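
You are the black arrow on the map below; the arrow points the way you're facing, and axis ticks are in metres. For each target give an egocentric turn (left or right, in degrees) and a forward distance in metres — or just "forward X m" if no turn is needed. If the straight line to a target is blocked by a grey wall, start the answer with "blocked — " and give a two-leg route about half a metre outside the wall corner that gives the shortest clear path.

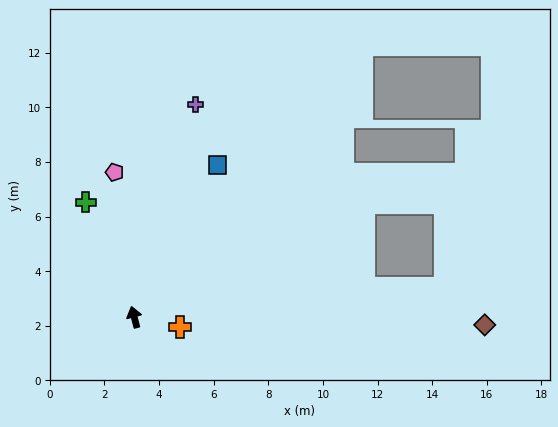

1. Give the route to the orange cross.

turn right 117°, forward 1.7 m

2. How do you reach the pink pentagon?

turn right 7°, forward 5.3 m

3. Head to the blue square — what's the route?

turn right 43°, forward 6.3 m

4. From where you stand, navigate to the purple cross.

turn right 31°, forward 8.1 m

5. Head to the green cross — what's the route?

turn left 8°, forward 4.6 m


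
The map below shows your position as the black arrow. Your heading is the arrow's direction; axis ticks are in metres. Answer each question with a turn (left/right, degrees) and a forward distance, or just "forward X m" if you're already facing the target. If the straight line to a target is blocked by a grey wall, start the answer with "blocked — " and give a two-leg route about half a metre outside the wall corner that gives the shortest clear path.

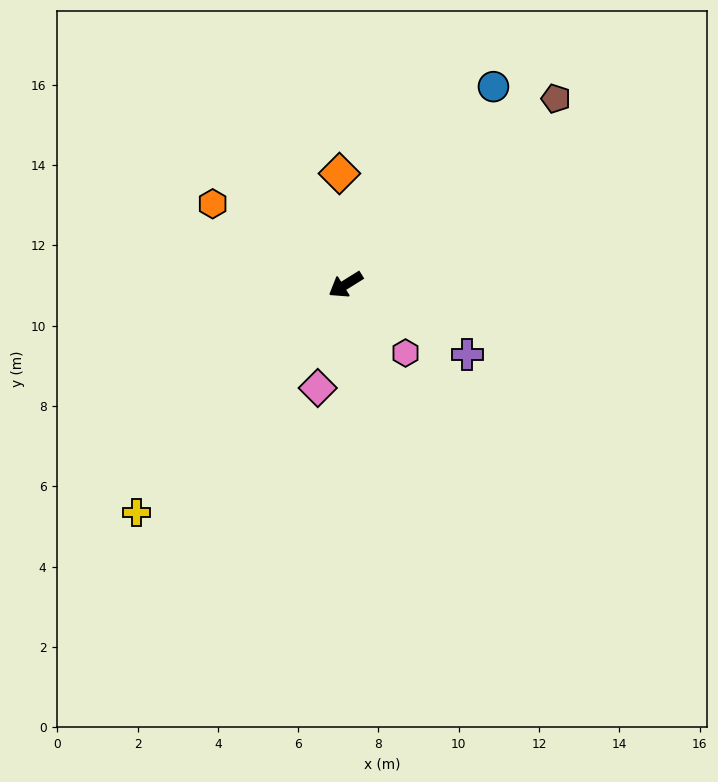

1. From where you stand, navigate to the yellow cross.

turn left 15°, forward 7.7 m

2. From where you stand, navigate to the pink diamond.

turn left 43°, forward 2.7 m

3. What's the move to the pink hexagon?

turn left 99°, forward 2.3 m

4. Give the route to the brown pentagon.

turn right 171°, forward 7.0 m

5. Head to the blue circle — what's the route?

turn right 159°, forward 6.2 m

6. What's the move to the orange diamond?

turn right 119°, forward 2.8 m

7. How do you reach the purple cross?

turn left 118°, forward 3.5 m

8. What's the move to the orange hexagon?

turn right 63°, forward 3.9 m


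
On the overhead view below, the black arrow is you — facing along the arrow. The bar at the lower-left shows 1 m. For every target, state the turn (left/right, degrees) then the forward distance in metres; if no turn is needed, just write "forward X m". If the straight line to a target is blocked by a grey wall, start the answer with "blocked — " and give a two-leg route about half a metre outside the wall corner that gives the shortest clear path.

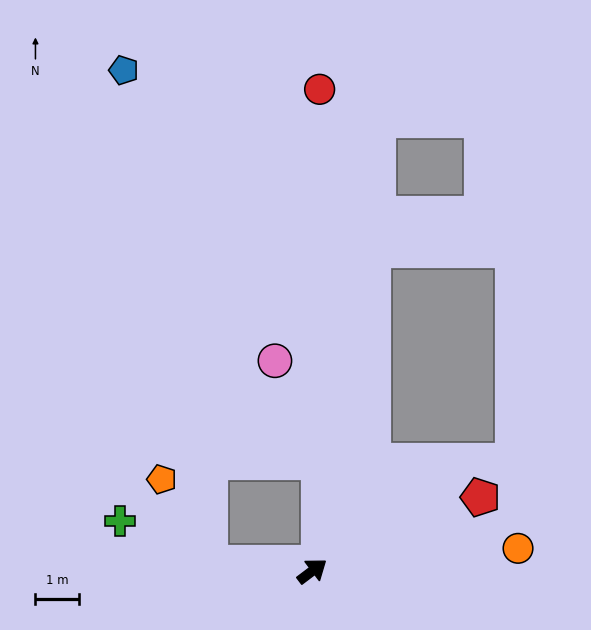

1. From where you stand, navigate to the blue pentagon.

blocked — turn left 139°, forward 2.4 m, then turn right 76°, forward 11.5 m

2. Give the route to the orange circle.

turn right 31°, forward 4.7 m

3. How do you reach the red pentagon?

turn right 13°, forward 4.2 m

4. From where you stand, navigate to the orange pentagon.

blocked — turn left 139°, forward 2.4 m, then turn right 57°, forward 2.2 m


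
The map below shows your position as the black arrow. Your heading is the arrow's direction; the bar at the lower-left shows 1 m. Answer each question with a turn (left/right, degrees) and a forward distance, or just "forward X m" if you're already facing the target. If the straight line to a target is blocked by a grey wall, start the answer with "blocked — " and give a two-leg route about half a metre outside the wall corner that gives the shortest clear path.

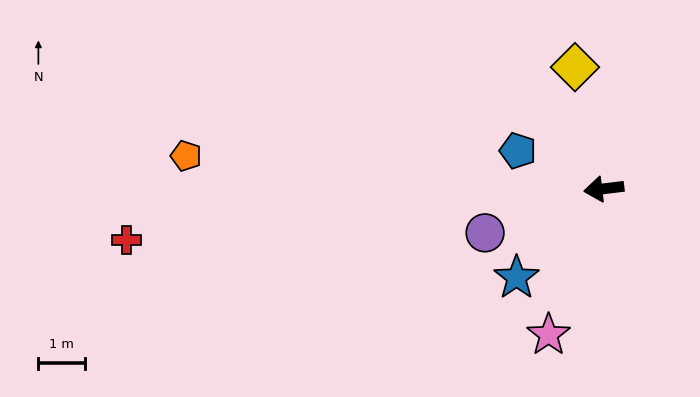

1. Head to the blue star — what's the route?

turn left 39°, forward 2.7 m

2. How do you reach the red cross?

forward 10.2 m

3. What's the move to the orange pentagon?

turn right 11°, forward 8.9 m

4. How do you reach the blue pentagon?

turn right 31°, forward 2.0 m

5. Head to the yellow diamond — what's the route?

turn right 84°, forward 2.7 m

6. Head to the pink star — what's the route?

turn left 62°, forward 3.3 m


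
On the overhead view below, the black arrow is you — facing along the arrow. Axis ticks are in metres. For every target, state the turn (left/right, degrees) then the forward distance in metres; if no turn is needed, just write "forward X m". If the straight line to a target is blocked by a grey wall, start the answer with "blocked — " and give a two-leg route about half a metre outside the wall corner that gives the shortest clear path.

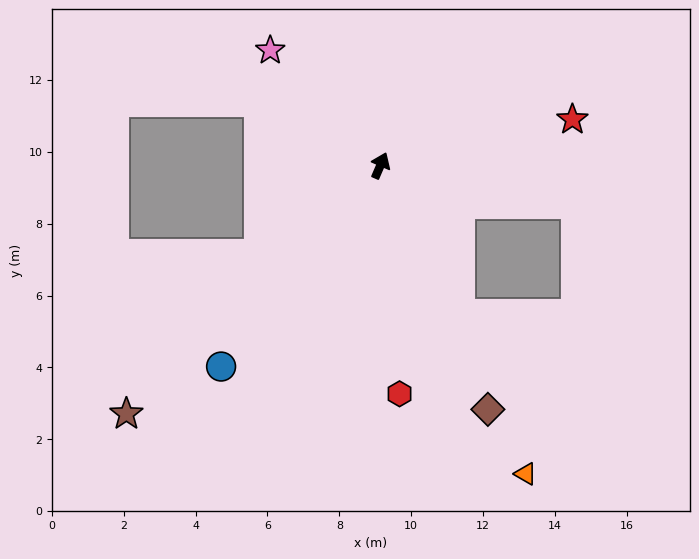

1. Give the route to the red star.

turn right 53°, forward 5.5 m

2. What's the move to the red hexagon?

turn right 152°, forward 6.4 m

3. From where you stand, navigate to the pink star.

turn left 67°, forward 4.4 m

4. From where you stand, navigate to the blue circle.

turn left 165°, forward 7.1 m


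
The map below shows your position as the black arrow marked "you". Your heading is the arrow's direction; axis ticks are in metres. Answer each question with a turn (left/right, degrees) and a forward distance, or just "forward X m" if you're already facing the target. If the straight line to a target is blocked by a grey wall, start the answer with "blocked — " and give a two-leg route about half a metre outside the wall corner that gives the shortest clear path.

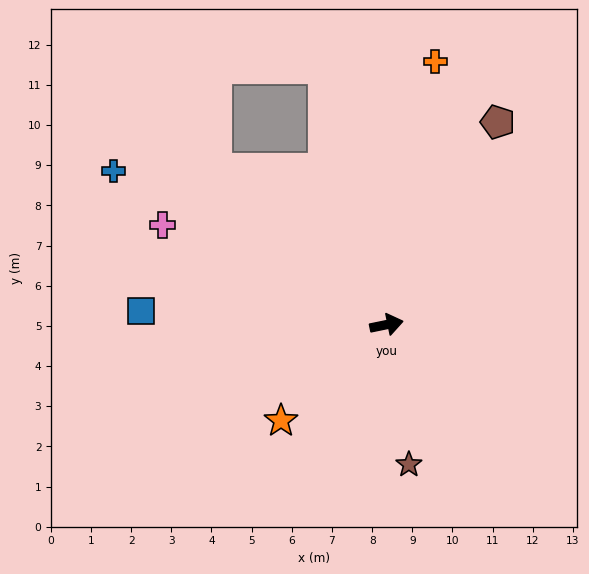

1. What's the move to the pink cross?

turn left 144°, forward 6.1 m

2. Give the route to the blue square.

turn left 165°, forward 6.1 m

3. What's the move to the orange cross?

turn left 68°, forward 6.7 m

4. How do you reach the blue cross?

turn left 139°, forward 7.8 m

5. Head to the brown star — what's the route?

turn right 93°, forward 3.5 m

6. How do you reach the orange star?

turn right 149°, forward 3.6 m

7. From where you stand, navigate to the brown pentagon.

turn left 50°, forward 5.8 m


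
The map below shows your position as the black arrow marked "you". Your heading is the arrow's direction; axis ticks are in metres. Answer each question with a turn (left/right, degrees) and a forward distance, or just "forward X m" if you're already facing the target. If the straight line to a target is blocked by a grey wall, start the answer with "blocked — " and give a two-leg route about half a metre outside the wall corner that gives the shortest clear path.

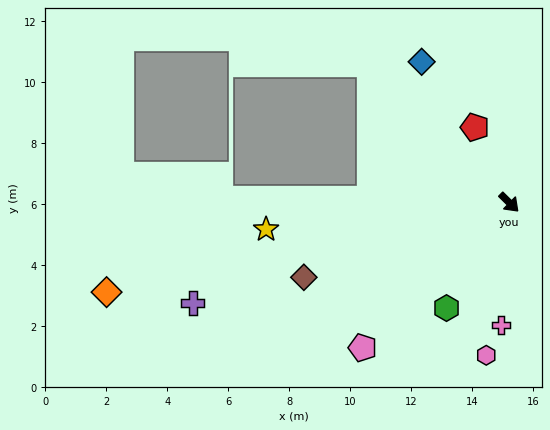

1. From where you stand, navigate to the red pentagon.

turn left 159°, forward 2.7 m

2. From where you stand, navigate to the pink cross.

turn right 49°, forward 4.0 m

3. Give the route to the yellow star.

turn right 129°, forward 8.0 m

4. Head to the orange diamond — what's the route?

turn right 123°, forward 13.5 m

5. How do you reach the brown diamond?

turn right 115°, forward 7.2 m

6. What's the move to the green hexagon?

turn right 76°, forward 4.0 m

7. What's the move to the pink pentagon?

turn right 91°, forward 6.8 m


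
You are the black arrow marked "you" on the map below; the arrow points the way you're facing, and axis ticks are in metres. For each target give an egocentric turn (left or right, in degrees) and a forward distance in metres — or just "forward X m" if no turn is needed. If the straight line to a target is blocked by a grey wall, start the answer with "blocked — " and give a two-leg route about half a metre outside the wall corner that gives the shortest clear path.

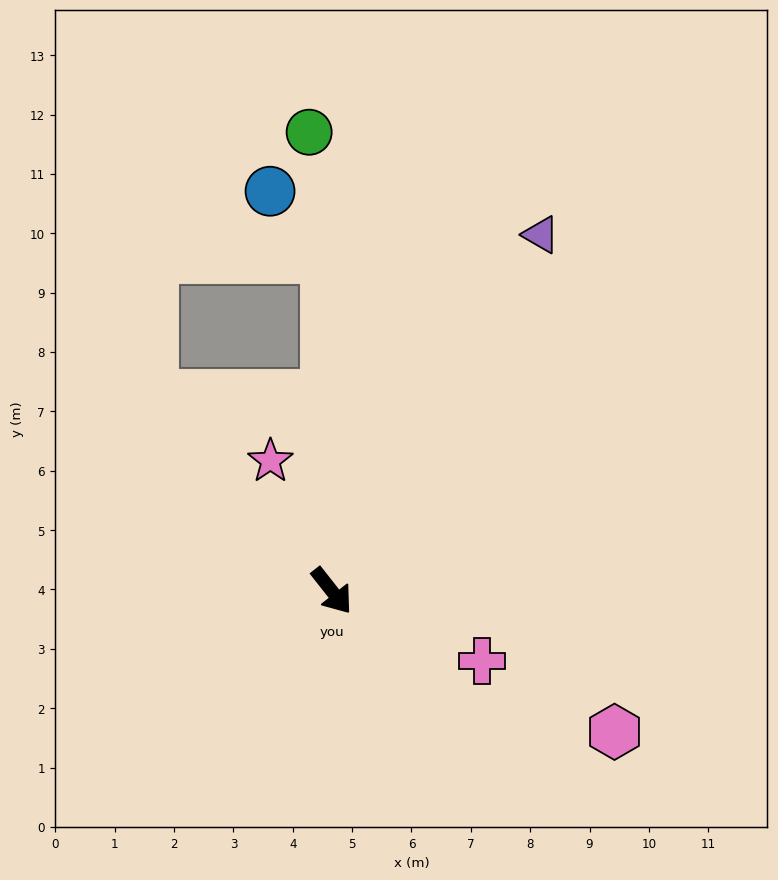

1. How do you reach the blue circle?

blocked — turn left 143°, forward 5.6 m, then turn left 38°, forward 1.5 m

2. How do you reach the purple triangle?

turn left 111°, forward 7.0 m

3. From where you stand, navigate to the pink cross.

turn left 27°, forward 2.8 m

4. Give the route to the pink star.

turn left 167°, forward 2.4 m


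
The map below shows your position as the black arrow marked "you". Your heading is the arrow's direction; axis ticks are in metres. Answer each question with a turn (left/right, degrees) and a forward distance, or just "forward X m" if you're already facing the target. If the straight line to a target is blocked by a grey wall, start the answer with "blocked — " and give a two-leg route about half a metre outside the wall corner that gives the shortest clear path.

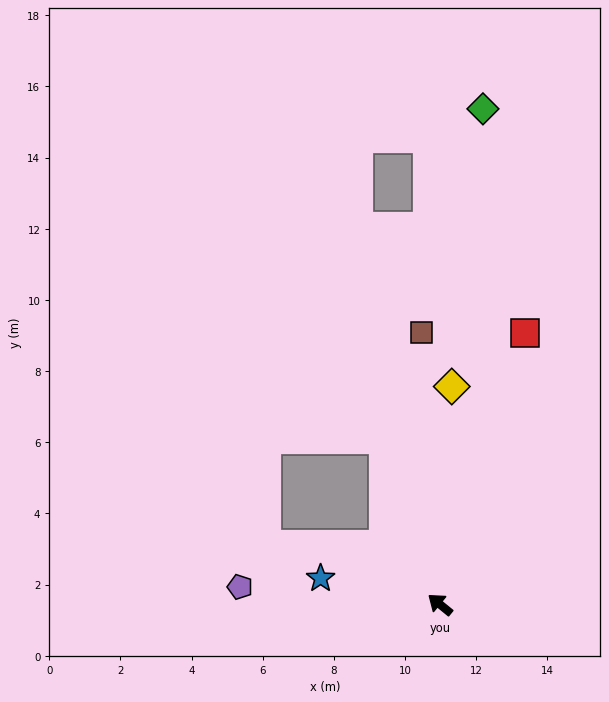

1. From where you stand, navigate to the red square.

turn right 68°, forward 8.0 m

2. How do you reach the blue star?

turn left 27°, forward 3.4 m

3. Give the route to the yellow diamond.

turn right 54°, forward 6.1 m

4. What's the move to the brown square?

turn right 47°, forward 7.6 m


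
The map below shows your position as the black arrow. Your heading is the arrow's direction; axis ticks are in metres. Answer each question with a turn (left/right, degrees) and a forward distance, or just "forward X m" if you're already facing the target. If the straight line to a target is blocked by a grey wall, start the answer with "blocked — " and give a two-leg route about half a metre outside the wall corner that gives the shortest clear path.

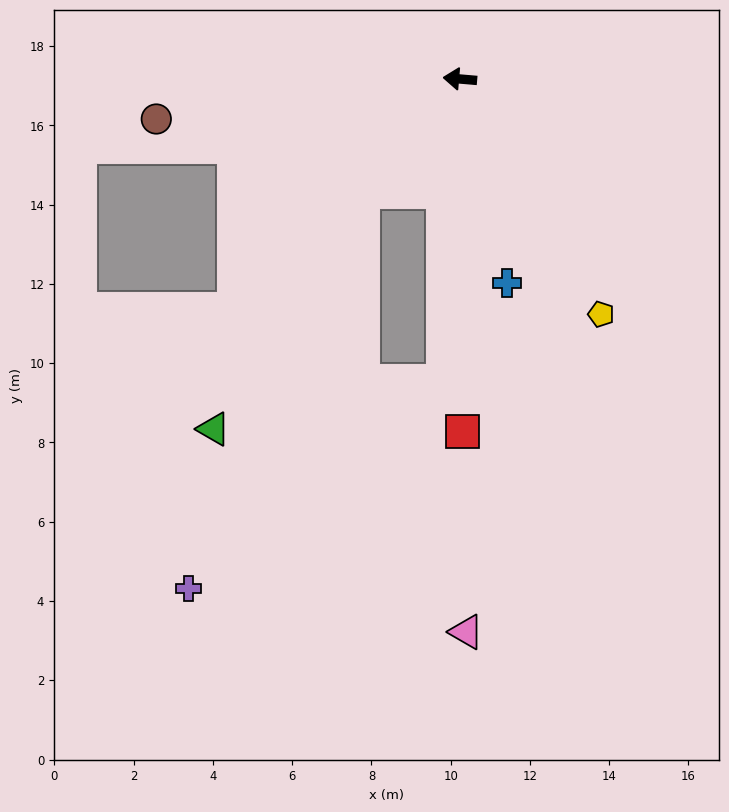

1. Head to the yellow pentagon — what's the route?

turn left 126°, forward 6.9 m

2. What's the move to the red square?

turn left 95°, forward 8.9 m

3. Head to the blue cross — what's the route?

turn left 108°, forward 5.3 m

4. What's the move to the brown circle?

turn left 12°, forward 7.7 m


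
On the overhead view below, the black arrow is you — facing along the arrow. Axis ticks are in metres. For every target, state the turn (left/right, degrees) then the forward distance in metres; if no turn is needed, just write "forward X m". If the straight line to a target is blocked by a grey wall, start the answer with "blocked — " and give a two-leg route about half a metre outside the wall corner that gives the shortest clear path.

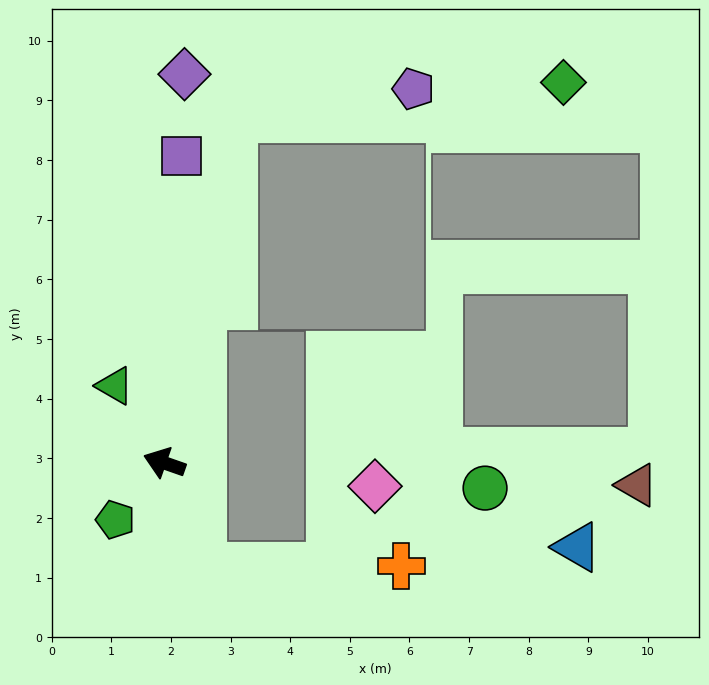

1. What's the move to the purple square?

turn right 74°, forward 5.2 m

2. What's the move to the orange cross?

blocked — turn left 129°, forward 1.9 m, then turn left 71°, forward 3.4 m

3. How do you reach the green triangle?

turn right 38°, forward 1.5 m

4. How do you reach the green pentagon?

turn left 69°, forward 1.3 m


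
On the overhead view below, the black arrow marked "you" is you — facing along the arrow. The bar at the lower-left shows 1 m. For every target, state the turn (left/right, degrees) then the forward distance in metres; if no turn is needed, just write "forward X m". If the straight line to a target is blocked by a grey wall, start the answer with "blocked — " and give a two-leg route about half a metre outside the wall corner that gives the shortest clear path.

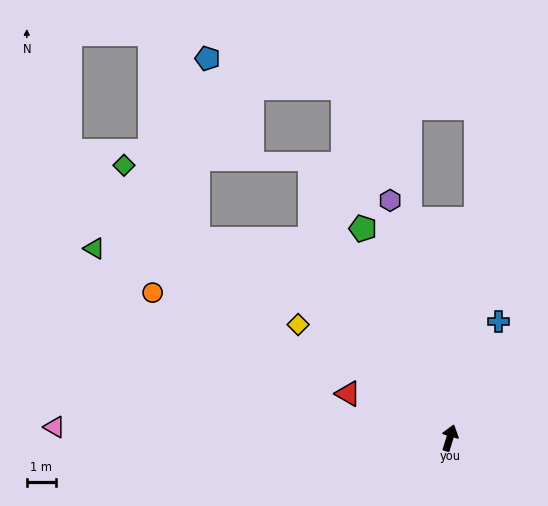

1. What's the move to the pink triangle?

turn left 105°, forward 13.5 m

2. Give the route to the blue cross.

turn right 6°, forward 4.3 m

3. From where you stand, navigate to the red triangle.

turn left 83°, forward 3.8 m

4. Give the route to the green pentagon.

turn left 39°, forward 7.8 m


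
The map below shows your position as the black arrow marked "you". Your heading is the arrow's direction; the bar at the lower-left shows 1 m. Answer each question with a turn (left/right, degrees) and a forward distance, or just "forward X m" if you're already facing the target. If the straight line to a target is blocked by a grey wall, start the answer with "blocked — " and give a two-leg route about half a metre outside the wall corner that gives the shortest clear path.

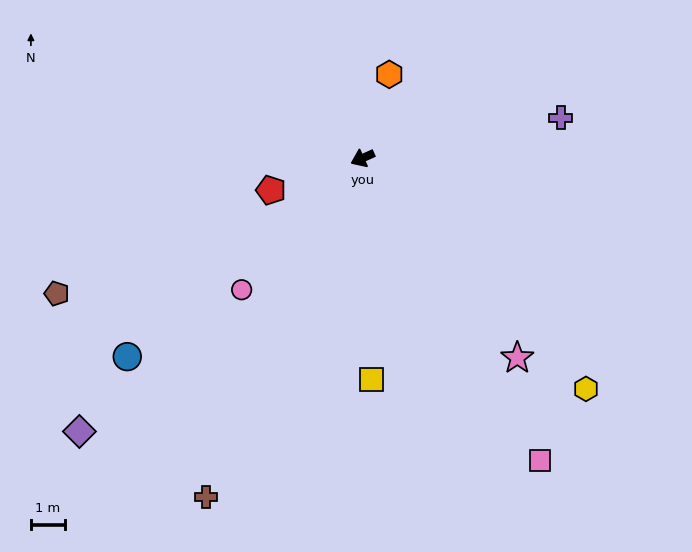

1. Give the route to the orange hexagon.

turn right 132°, forward 2.6 m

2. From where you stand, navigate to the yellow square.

turn left 68°, forward 6.5 m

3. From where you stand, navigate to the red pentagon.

turn right 5°, forward 2.8 m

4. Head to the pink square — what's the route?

turn left 96°, forward 10.3 m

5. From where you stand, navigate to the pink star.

turn left 104°, forward 7.4 m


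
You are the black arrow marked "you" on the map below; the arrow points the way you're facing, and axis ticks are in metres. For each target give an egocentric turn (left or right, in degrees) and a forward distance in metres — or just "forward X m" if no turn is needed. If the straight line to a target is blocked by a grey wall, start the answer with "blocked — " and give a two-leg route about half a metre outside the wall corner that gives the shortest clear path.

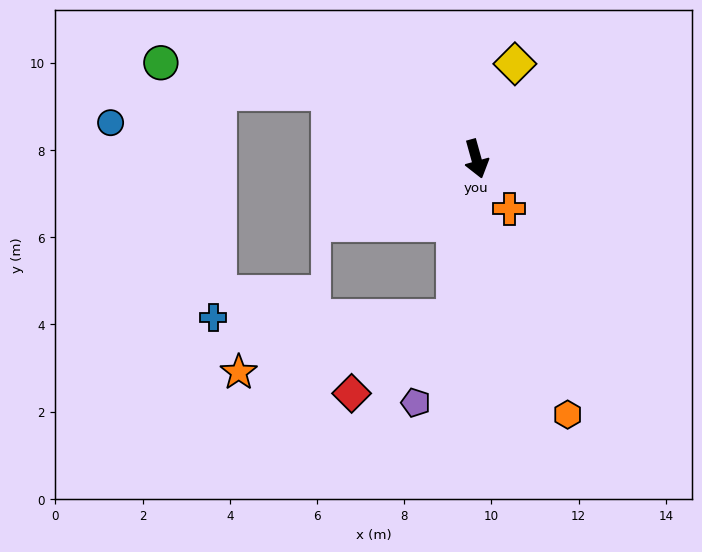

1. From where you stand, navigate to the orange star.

blocked — turn right 23°, forward 3.7 m, then turn right 68°, forward 5.1 m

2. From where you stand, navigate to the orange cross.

turn left 18°, forward 1.4 m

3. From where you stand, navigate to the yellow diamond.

turn left 142°, forward 2.4 m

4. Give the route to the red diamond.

blocked — turn right 23°, forward 3.7 m, then turn right 46°, forward 2.9 m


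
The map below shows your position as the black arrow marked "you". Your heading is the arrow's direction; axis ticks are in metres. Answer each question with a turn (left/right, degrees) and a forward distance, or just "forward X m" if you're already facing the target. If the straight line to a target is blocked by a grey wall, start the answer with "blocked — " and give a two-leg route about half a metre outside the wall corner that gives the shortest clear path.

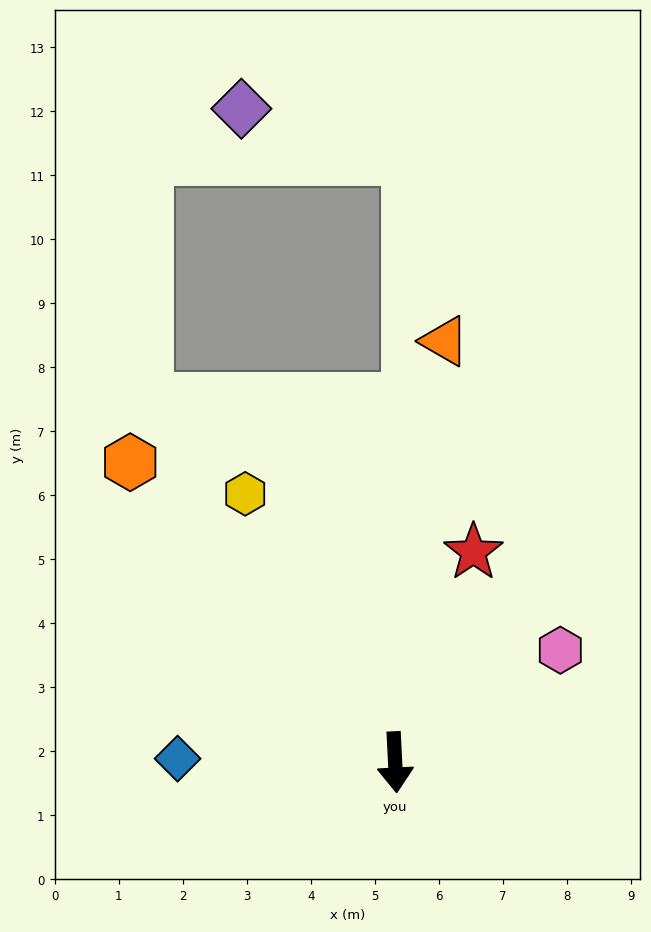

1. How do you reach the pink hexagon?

turn left 121°, forward 3.1 m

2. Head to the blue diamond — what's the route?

turn right 94°, forward 3.4 m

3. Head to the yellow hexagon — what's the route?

turn right 154°, forward 4.8 m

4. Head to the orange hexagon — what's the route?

turn right 141°, forward 6.3 m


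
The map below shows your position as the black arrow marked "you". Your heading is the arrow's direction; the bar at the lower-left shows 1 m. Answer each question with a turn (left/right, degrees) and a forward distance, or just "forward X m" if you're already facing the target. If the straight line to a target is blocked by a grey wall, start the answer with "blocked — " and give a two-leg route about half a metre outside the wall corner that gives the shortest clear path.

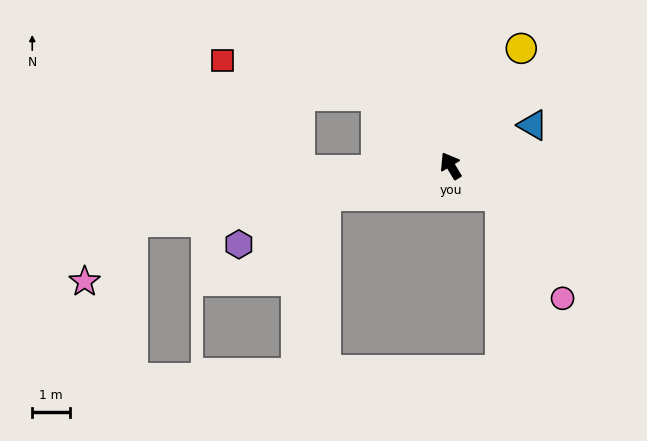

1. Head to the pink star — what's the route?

blocked — turn left 69°, forward 8.7 m, then turn left 42°, forward 2.1 m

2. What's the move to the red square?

blocked — turn left 15°, forward 2.7 m, then turn left 31°, forward 4.2 m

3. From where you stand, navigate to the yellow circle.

turn right 62°, forward 3.7 m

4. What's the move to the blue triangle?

turn right 95°, forward 2.5 m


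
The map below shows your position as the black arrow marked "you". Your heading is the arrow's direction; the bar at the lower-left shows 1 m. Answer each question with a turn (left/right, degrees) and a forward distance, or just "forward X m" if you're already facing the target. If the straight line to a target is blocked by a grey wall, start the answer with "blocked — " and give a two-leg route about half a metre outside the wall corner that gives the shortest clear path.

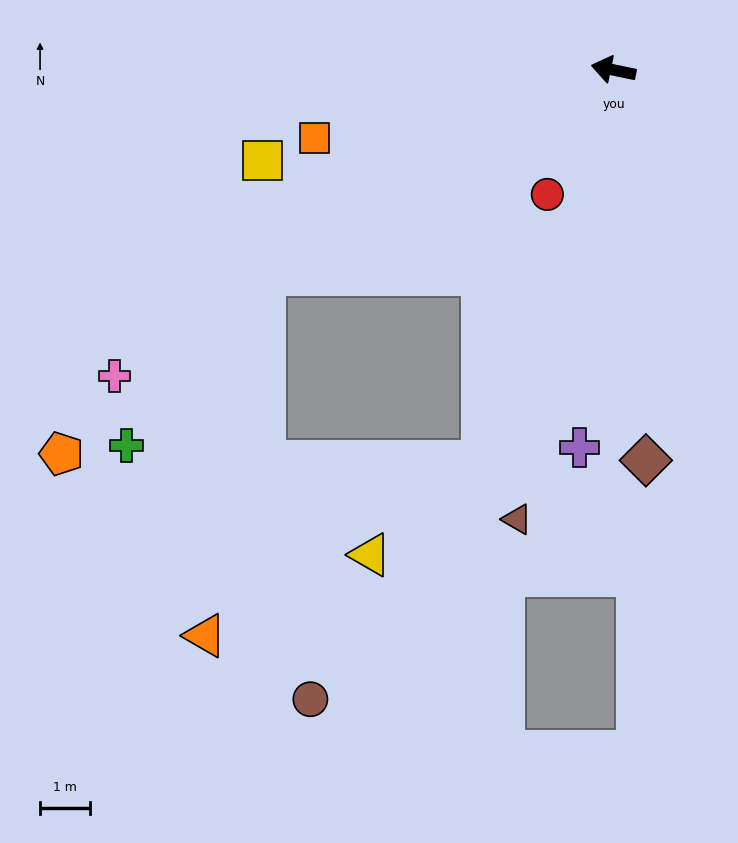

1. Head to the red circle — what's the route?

turn left 74°, forward 2.8 m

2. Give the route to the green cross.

blocked — turn left 42°, forward 8.0 m, then turn left 21°, forward 4.4 m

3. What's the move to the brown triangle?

turn left 90°, forward 9.1 m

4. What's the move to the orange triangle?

blocked — turn left 42°, forward 8.0 m, then turn left 50°, forward 7.3 m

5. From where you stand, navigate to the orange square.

turn left 25°, forward 6.1 m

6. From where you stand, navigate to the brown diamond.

turn left 106°, forward 7.8 m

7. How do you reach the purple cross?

turn left 97°, forward 7.5 m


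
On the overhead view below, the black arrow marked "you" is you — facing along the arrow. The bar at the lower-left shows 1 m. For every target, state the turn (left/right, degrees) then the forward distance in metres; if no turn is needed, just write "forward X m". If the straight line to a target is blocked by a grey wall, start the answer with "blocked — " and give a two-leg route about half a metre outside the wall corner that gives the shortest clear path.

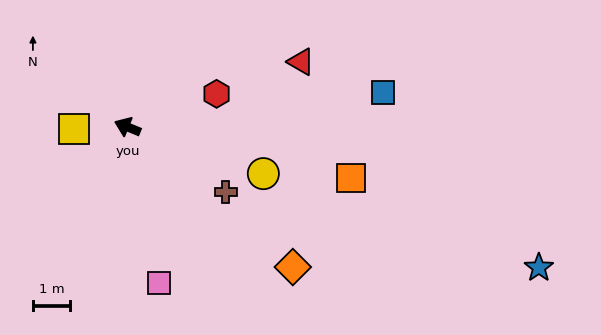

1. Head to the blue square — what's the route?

turn right 150°, forward 6.9 m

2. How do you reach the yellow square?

turn left 24°, forward 1.4 m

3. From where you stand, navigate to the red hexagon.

turn right 137°, forward 2.6 m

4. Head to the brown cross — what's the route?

turn left 169°, forward 3.2 m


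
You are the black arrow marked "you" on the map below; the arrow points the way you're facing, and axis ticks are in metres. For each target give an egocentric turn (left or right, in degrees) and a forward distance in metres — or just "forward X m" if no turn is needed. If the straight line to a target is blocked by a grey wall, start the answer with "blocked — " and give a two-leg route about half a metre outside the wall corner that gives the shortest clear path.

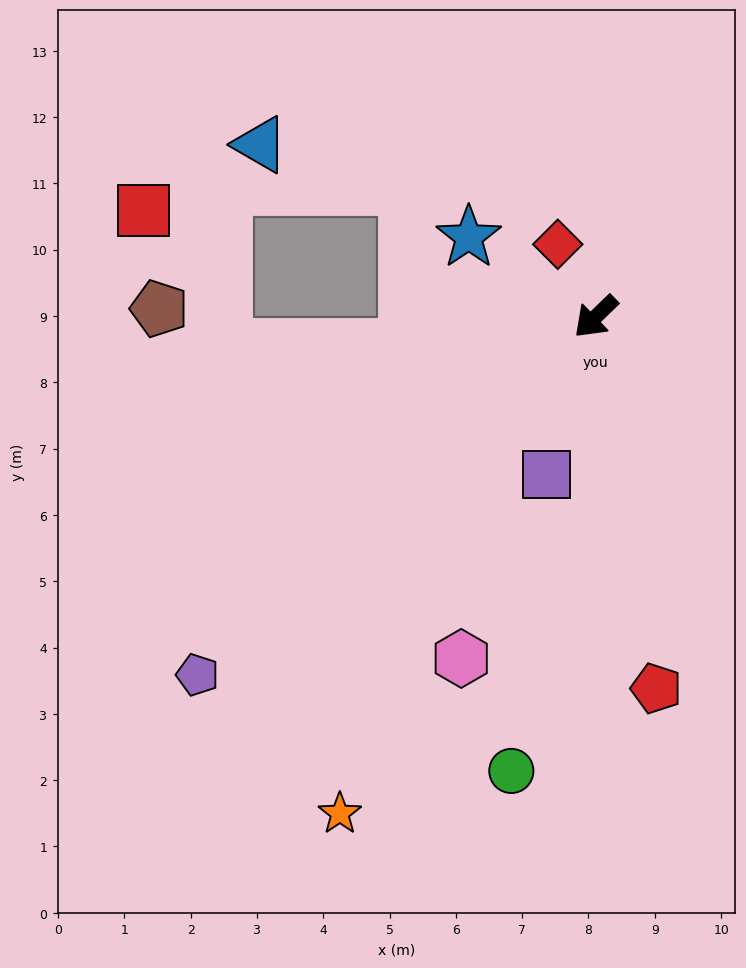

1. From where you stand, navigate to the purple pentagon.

turn right 2°, forward 8.1 m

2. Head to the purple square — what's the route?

turn left 29°, forward 2.5 m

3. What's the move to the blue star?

turn right 76°, forward 2.3 m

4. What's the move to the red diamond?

turn right 106°, forward 1.2 m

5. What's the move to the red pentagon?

turn left 55°, forward 5.7 m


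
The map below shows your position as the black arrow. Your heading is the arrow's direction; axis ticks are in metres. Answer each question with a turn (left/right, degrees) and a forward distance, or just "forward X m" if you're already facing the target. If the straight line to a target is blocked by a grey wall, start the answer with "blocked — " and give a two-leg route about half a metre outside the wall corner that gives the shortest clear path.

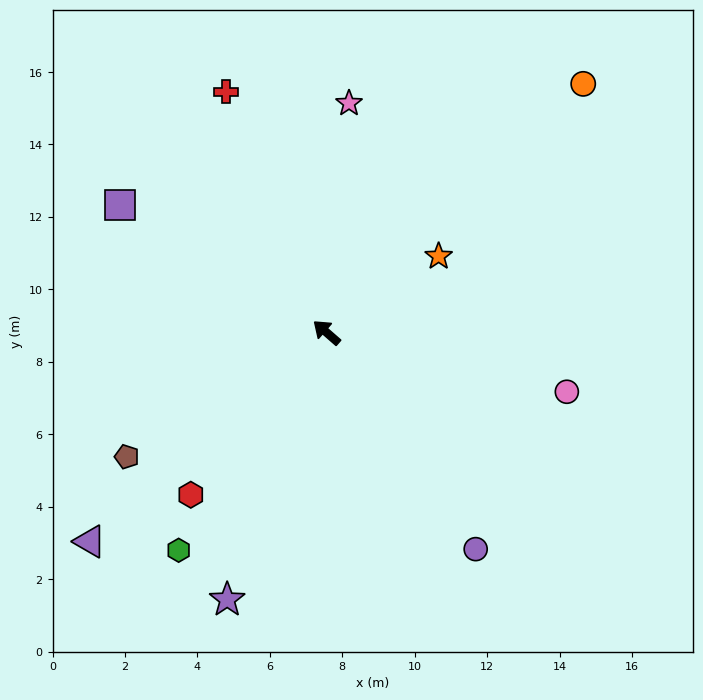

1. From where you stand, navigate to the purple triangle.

turn left 83°, forward 8.7 m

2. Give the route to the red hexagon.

turn left 91°, forward 5.8 m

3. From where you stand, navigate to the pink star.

turn right 55°, forward 6.4 m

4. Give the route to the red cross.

turn right 26°, forward 7.2 m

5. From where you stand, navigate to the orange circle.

turn right 95°, forward 9.9 m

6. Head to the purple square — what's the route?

turn left 9°, forward 6.7 m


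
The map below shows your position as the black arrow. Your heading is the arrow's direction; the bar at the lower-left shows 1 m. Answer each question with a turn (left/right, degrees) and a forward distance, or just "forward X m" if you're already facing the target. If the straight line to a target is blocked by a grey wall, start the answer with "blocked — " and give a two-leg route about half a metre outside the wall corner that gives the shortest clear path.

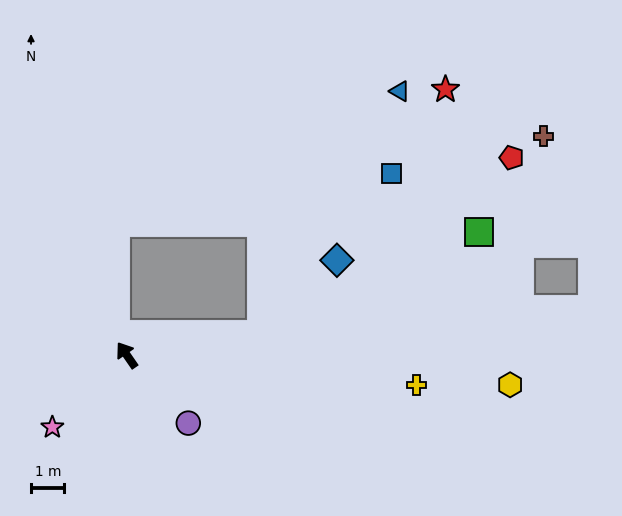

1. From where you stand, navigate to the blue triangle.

blocked — turn right 116°, forward 4.0 m, then turn left 52°, forward 8.4 m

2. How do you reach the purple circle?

turn right 173°, forward 2.7 m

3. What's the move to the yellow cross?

turn right 131°, forward 8.7 m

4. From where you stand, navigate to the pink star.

turn left 99°, forward 3.1 m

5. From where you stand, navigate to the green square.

blocked — turn right 116°, forward 4.0 m, then turn left 16°, forward 7.2 m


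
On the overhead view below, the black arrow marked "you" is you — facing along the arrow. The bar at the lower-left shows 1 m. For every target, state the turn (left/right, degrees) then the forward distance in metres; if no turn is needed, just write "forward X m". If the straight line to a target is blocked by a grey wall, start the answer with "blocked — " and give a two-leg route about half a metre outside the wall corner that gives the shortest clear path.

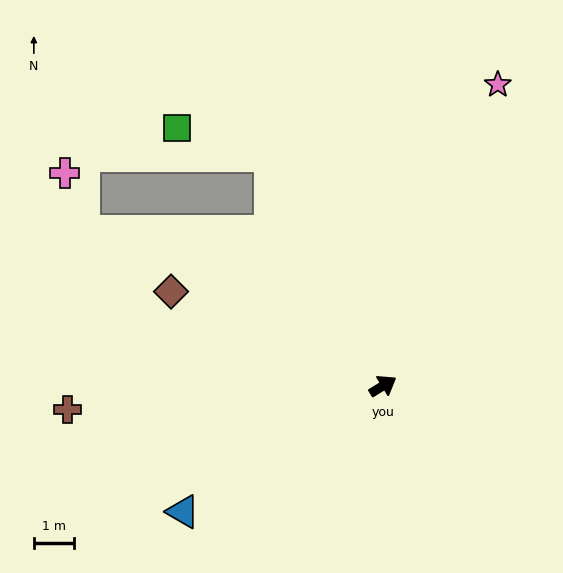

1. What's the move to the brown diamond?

turn left 124°, forward 5.8 m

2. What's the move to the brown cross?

turn left 153°, forward 8.0 m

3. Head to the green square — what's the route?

blocked — turn left 84°, forward 6.4 m, then turn left 48°, forward 2.4 m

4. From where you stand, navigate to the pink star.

turn left 37°, forward 8.1 m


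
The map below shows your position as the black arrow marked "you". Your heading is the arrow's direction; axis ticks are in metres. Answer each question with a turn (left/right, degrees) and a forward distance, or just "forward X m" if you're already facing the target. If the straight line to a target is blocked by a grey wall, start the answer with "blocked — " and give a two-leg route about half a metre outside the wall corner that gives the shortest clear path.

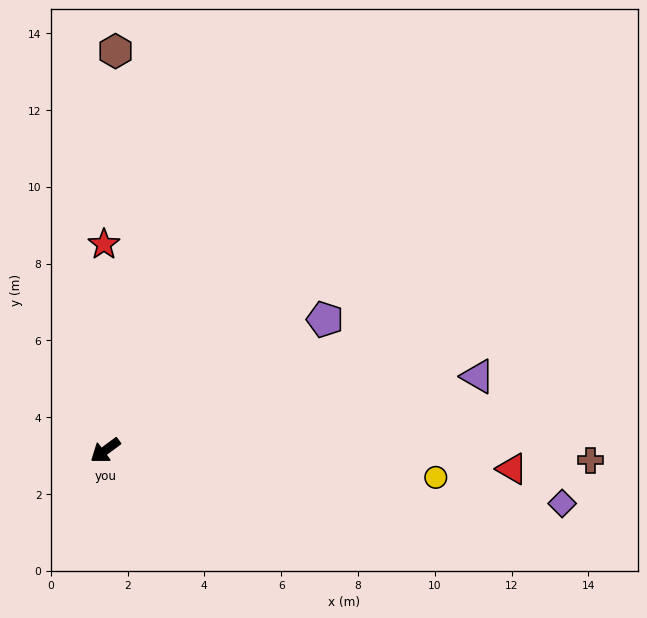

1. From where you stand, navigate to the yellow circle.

turn left 139°, forward 8.6 m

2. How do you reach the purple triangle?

turn left 155°, forward 9.9 m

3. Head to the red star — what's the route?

turn right 126°, forward 5.4 m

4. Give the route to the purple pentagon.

turn left 174°, forward 6.7 m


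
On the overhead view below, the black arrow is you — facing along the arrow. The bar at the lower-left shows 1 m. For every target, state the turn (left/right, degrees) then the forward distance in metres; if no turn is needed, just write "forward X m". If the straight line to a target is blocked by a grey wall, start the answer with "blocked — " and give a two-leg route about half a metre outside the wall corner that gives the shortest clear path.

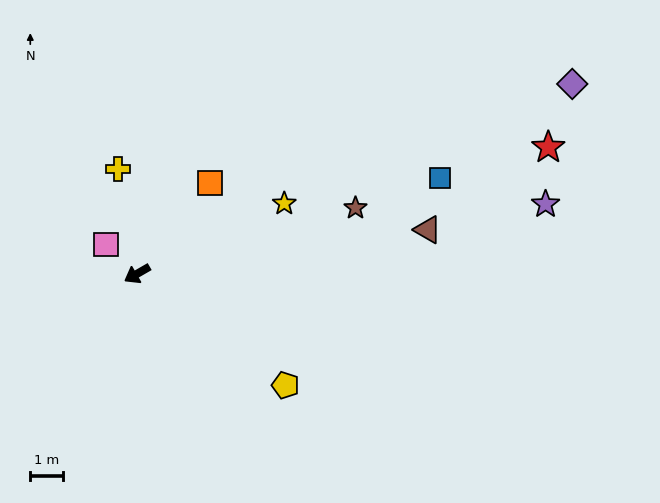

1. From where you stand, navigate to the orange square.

turn right 159°, forward 3.5 m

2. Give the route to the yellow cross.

turn right 110°, forward 3.2 m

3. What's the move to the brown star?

turn left 167°, forward 6.9 m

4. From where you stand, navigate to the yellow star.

turn left 176°, forward 4.9 m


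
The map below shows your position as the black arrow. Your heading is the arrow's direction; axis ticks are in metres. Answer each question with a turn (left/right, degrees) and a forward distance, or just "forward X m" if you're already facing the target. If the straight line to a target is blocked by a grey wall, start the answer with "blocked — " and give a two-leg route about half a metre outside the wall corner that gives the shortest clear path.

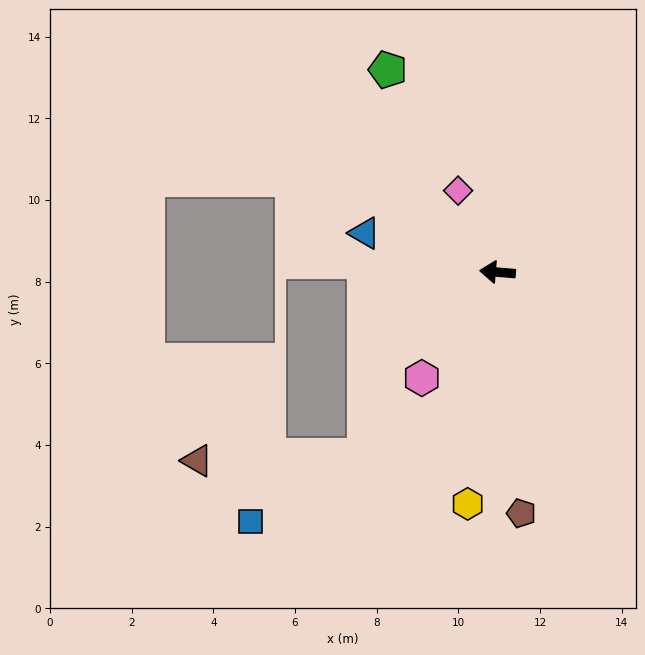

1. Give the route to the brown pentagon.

turn left 100°, forward 5.9 m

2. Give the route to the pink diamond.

turn right 59°, forward 2.2 m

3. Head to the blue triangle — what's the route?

turn right 12°, forward 3.4 m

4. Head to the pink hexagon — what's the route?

turn left 59°, forward 3.2 m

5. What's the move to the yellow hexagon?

turn left 87°, forward 5.7 m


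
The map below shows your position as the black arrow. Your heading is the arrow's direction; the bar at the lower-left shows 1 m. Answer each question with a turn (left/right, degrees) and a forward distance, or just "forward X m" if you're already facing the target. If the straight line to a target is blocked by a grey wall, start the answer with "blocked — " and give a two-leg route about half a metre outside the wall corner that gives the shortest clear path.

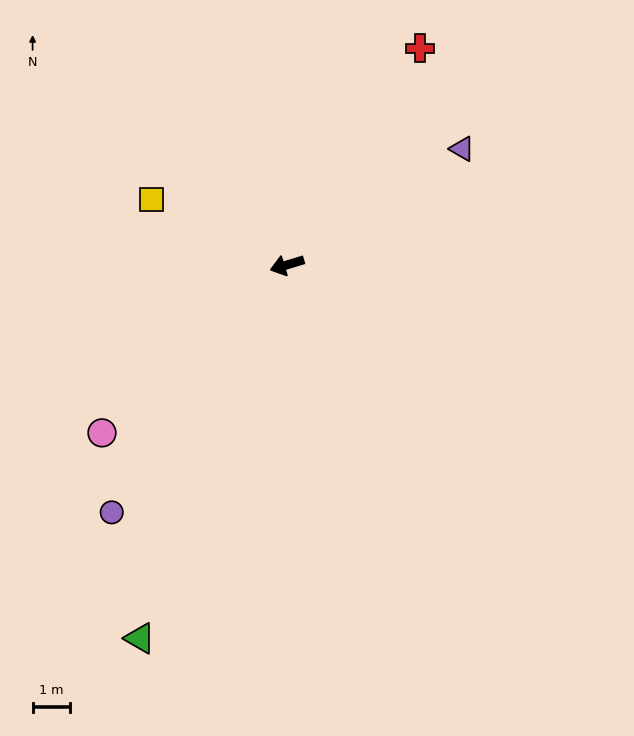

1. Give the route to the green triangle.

turn left 52°, forward 10.8 m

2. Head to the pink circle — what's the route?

turn left 25°, forward 6.7 m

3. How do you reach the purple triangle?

turn right 163°, forward 5.6 m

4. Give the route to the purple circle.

turn left 38°, forward 8.1 m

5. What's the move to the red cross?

turn right 138°, forward 6.8 m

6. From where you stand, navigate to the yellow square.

turn right 43°, forward 4.0 m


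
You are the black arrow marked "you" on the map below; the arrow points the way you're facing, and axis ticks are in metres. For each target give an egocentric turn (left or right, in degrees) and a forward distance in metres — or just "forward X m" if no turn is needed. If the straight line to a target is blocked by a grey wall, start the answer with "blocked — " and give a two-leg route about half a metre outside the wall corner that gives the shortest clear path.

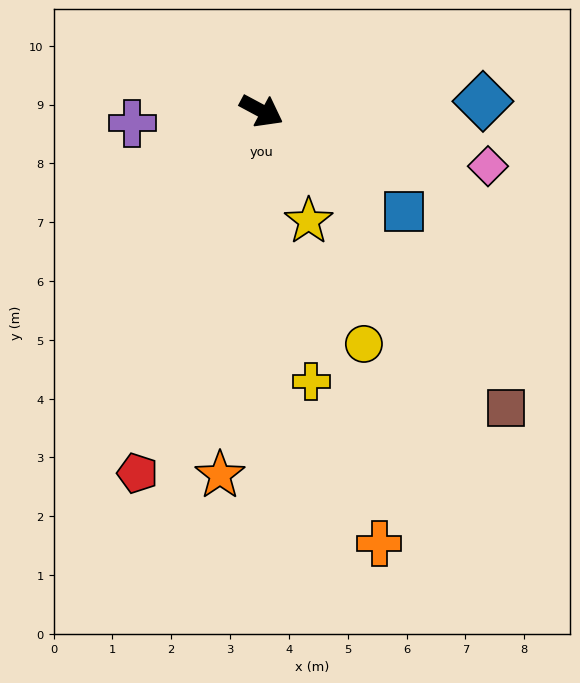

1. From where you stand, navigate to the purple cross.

turn right 146°, forward 2.2 m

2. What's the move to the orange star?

turn right 68°, forward 6.2 m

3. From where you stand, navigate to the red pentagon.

turn right 81°, forward 6.5 m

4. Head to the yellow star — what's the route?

turn right 39°, forward 2.0 m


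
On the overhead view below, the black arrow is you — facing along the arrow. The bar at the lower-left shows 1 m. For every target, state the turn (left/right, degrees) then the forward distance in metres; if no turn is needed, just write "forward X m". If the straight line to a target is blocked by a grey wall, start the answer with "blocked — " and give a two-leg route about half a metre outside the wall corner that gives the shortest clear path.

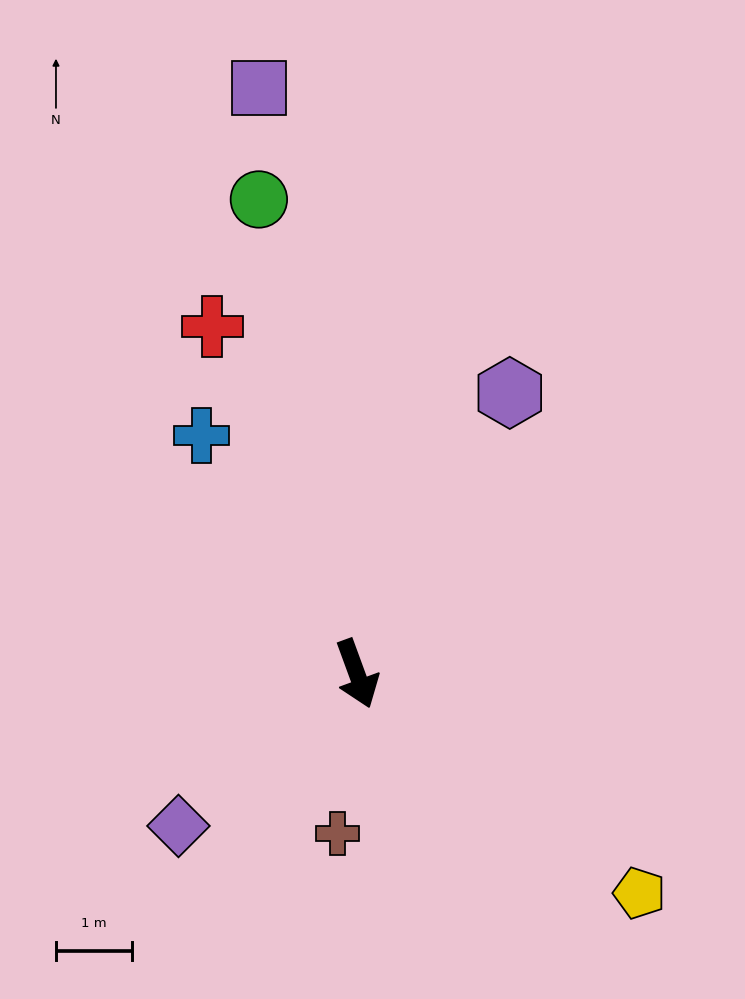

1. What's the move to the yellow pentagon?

turn left 32°, forward 4.7 m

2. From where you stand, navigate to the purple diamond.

turn right 70°, forward 3.1 m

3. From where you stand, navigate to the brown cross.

turn right 27°, forward 2.1 m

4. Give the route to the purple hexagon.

turn left 131°, forward 4.2 m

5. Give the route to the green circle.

turn left 172°, forward 6.4 m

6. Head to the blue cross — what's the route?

turn right 167°, forward 3.8 m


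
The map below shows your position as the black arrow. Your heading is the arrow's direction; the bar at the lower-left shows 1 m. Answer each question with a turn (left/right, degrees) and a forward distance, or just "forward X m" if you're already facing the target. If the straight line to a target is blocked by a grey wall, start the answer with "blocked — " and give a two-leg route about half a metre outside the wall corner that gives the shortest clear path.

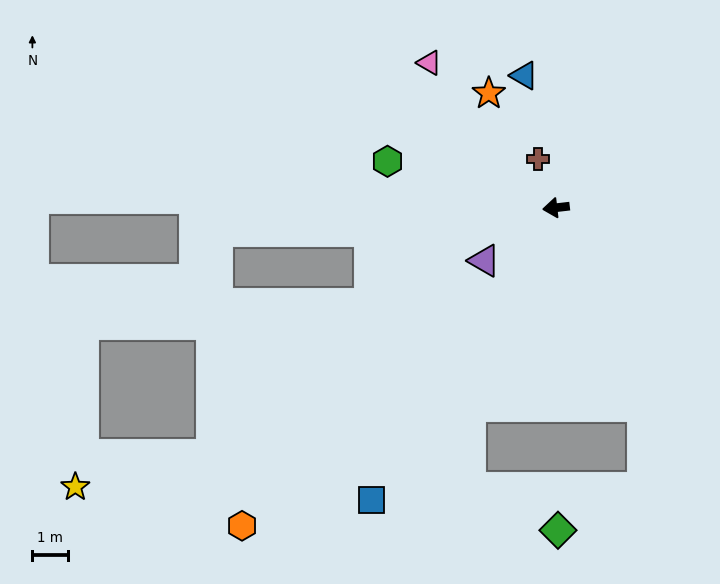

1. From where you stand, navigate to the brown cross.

turn right 77°, forward 1.4 m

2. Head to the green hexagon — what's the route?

turn right 22°, forward 4.9 m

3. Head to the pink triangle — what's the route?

turn right 55°, forward 5.4 m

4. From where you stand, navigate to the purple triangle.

turn left 30°, forward 2.5 m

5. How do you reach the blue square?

turn left 51°, forward 9.6 m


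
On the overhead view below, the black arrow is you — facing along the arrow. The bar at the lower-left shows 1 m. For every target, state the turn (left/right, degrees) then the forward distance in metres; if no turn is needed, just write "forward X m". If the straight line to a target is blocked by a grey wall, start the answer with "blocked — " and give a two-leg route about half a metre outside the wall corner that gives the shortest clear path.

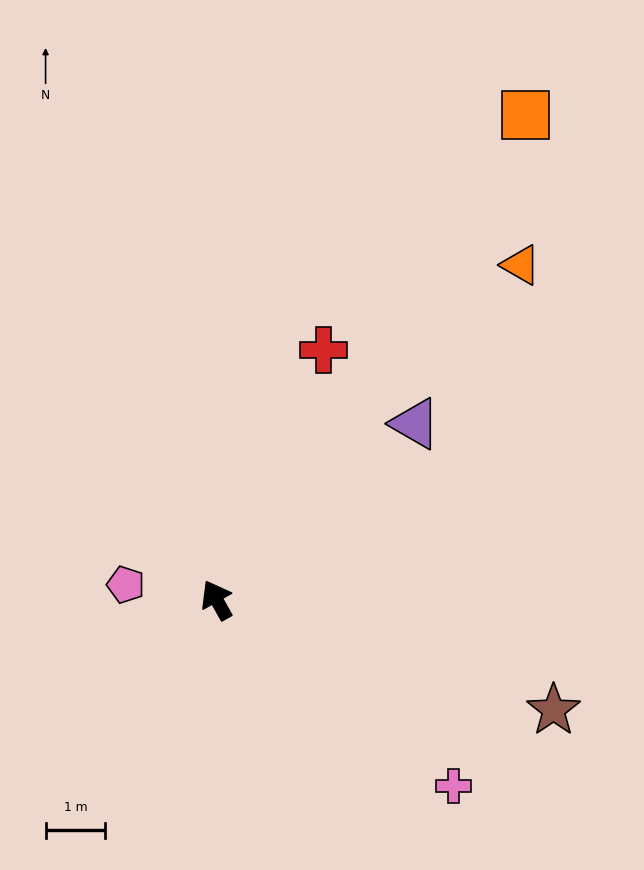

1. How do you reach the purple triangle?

turn right 78°, forward 4.4 m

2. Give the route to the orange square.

turn right 62°, forward 9.6 m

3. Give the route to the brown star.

turn right 137°, forward 5.9 m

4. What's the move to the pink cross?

turn right 157°, forward 5.0 m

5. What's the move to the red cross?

turn right 52°, forward 4.6 m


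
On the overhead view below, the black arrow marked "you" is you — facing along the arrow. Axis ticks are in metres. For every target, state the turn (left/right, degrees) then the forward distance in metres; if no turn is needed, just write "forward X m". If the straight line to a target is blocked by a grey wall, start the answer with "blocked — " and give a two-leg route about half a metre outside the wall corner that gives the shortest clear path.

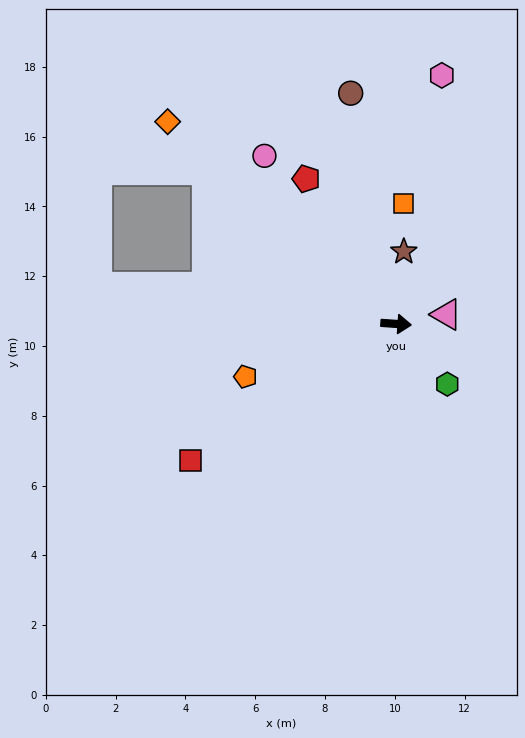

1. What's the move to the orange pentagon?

turn right 157°, forward 4.6 m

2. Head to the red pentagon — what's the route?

turn left 126°, forward 4.9 m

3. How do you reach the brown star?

turn left 88°, forward 2.1 m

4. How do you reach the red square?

turn right 142°, forward 7.1 m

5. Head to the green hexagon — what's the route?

turn right 46°, forward 2.3 m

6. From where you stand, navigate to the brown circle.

turn left 105°, forward 6.7 m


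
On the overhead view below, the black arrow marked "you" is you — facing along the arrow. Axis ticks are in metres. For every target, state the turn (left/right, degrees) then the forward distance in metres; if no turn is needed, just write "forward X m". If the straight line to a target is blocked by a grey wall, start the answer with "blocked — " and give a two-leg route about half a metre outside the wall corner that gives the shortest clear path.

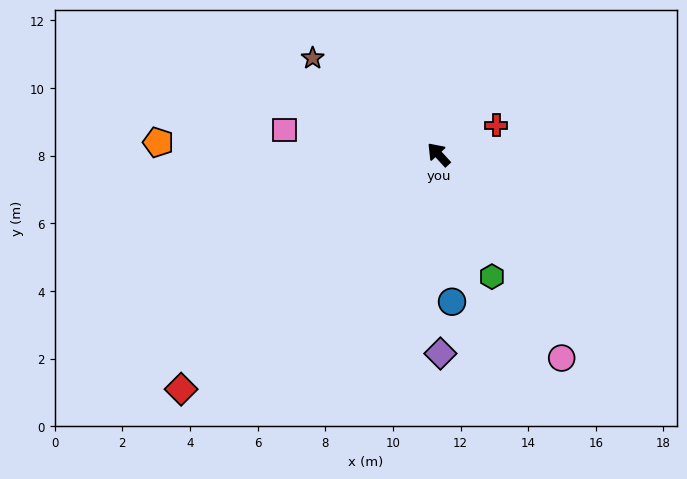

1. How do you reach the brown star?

turn left 10°, forward 4.7 m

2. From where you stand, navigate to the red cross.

turn right 106°, forward 1.9 m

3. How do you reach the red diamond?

turn left 90°, forward 10.3 m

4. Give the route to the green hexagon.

turn left 161°, forward 3.9 m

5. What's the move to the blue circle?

turn left 143°, forward 4.4 m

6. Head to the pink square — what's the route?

turn left 38°, forward 4.6 m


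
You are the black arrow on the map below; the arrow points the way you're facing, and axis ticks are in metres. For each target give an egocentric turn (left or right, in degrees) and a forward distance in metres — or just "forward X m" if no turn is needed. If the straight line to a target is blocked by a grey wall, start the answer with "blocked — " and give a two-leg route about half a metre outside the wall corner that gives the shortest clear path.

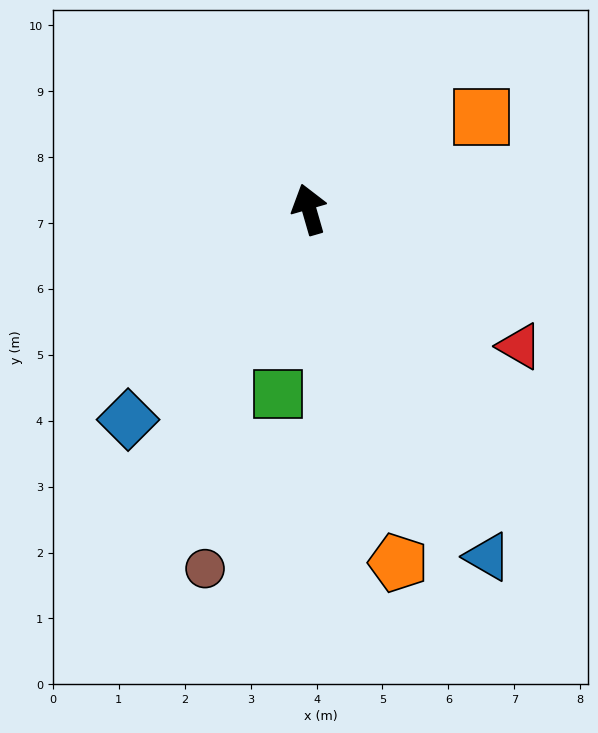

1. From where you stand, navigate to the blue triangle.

turn right 169°, forward 5.9 m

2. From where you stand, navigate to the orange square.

turn right 78°, forward 3.0 m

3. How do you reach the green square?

turn left 154°, forward 2.8 m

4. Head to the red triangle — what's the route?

turn right 139°, forward 3.8 m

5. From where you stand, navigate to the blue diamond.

turn left 123°, forward 4.2 m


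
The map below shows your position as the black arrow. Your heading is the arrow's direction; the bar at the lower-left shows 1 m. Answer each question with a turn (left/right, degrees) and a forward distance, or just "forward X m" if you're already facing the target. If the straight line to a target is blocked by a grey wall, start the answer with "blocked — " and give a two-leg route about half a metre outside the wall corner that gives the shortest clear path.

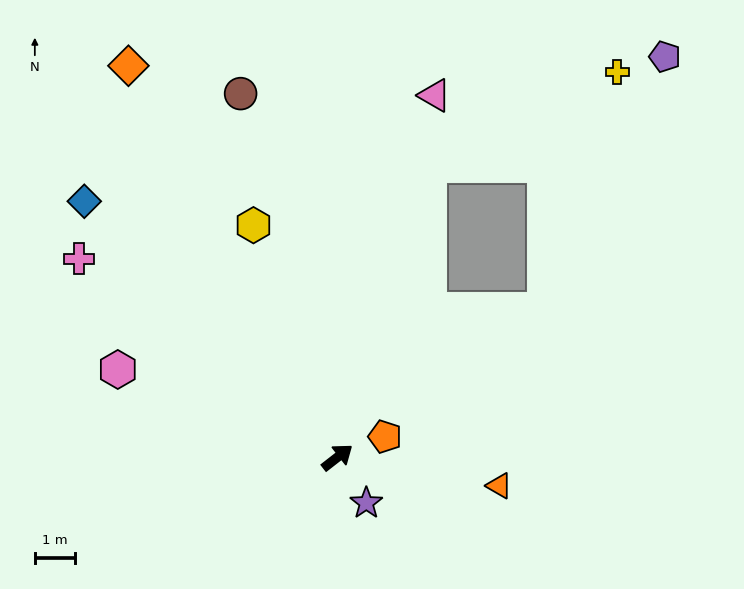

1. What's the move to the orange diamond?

turn left 80°, forward 11.0 m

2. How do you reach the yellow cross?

blocked — turn left 35°, forward 7.6 m, then turn right 46°, forward 5.2 m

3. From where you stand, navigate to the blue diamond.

turn left 97°, forward 8.9 m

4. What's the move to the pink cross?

turn left 105°, forward 8.1 m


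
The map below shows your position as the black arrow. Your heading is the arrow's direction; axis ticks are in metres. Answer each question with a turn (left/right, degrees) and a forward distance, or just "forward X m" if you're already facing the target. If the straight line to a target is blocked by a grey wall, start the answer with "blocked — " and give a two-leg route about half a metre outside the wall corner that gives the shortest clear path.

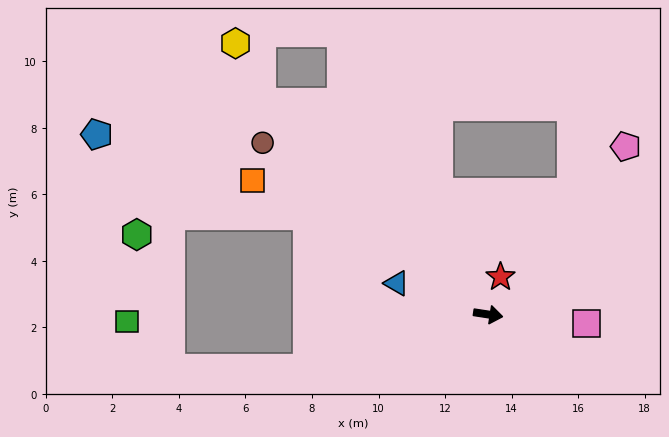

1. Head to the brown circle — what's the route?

turn left 151°, forward 8.5 m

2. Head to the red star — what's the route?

turn left 81°, forward 1.2 m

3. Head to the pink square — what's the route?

turn left 3°, forward 3.0 m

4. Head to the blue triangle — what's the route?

turn left 170°, forward 2.9 m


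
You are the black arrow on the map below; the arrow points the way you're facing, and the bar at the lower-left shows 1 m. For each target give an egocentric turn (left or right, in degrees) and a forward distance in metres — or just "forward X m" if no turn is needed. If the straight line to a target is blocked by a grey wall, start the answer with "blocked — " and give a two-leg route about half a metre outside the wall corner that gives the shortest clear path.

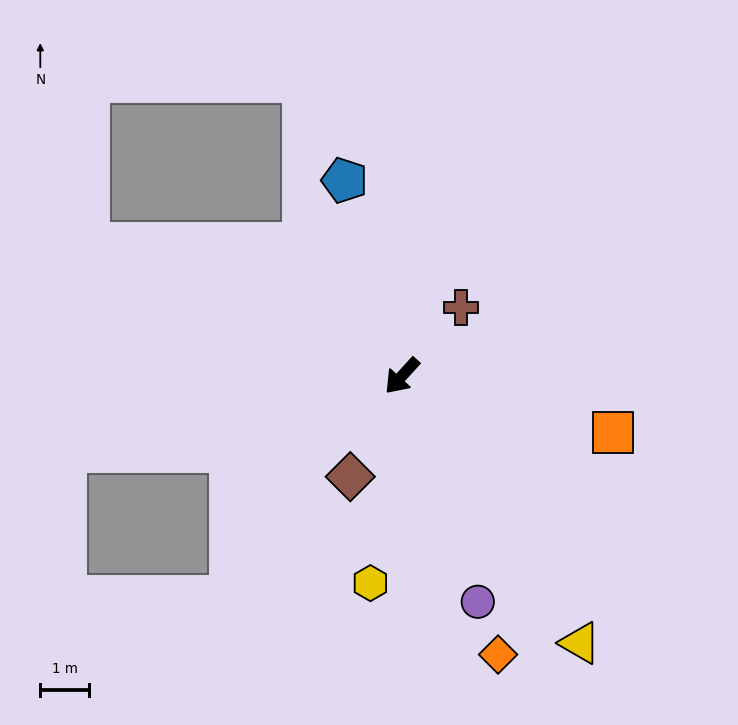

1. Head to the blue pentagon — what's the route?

turn right 121°, forward 4.2 m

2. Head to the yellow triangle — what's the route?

turn left 76°, forward 6.5 m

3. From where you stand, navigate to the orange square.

turn left 117°, forward 4.4 m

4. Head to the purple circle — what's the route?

turn left 61°, forward 4.9 m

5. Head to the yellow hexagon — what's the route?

turn left 34°, forward 4.3 m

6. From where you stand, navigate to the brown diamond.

turn left 15°, forward 2.3 m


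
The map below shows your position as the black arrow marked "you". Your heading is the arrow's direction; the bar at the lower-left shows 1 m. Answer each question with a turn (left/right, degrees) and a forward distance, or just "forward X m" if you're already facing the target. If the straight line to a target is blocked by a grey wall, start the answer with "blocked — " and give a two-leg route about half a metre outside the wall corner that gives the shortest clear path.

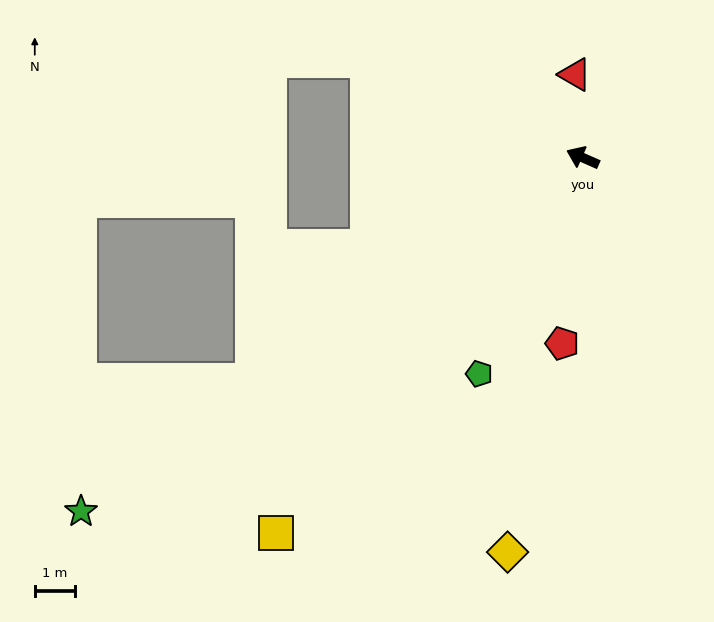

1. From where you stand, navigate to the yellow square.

turn left 75°, forward 12.0 m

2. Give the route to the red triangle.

turn right 61°, forward 2.1 m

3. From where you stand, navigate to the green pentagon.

turn left 88°, forward 5.9 m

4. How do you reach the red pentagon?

turn left 107°, forward 4.6 m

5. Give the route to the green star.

turn left 59°, forward 15.2 m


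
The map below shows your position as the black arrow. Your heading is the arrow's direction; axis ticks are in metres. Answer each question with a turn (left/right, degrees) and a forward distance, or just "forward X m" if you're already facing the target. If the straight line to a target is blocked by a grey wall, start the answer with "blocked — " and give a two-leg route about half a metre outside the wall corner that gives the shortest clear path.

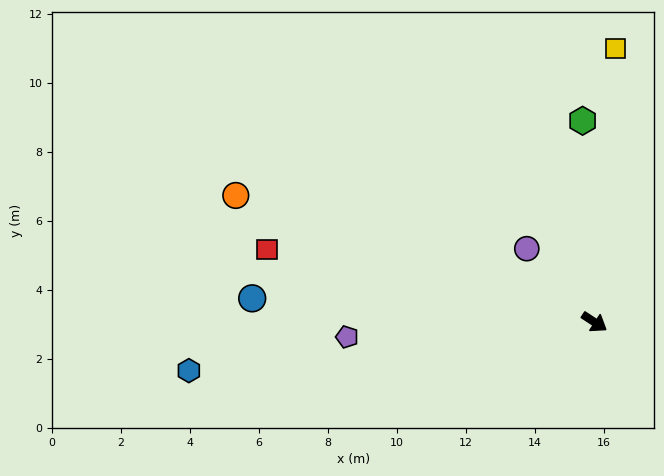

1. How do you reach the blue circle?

turn right 151°, forward 9.9 m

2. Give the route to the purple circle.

turn left 166°, forward 2.9 m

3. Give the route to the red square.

turn right 159°, forward 9.7 m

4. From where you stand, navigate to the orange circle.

turn right 166°, forward 11.0 m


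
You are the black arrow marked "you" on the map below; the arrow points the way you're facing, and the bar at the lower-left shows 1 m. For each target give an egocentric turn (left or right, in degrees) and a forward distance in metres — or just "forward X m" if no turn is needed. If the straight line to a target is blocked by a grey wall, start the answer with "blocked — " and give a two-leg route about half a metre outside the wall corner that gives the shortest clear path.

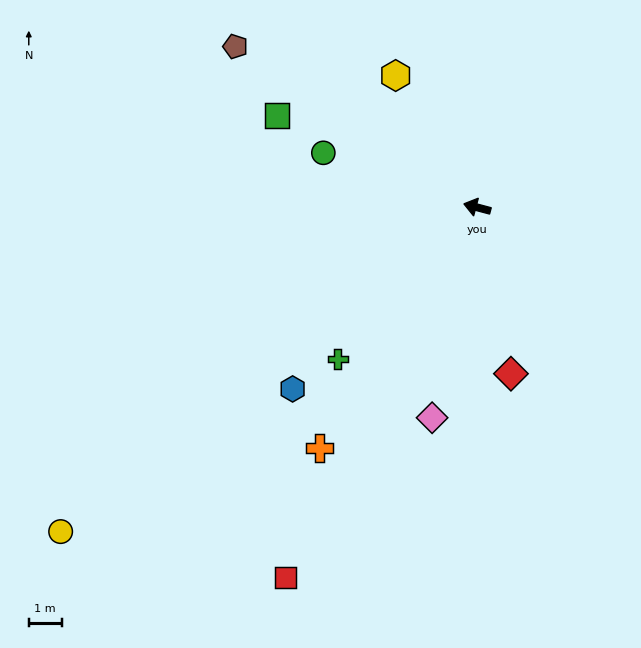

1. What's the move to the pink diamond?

turn left 93°, forward 6.5 m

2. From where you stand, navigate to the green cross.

turn left 62°, forward 6.2 m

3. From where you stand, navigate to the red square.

turn left 78°, forward 12.6 m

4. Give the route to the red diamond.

turn left 116°, forward 5.1 m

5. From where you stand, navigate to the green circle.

turn right 5°, forward 4.9 m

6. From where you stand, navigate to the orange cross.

turn left 72°, forward 8.7 m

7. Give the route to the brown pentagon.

turn right 19°, forward 8.8 m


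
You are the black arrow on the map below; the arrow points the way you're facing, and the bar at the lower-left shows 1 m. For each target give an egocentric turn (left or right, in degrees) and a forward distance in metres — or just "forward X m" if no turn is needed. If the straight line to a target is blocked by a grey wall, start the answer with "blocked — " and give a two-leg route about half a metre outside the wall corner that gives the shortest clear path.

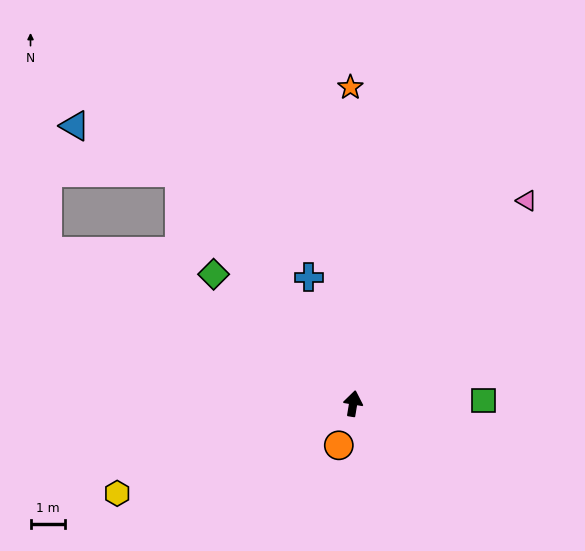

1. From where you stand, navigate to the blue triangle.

blocked — turn left 46°, forward 8.4 m, then turn left 29°, forward 3.3 m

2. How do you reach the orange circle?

turn left 170°, forward 1.3 m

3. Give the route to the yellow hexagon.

turn left 120°, forward 7.3 m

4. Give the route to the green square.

turn right 79°, forward 3.8 m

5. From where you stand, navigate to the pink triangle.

turn right 31°, forward 7.7 m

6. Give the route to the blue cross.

turn left 29°, forward 3.9 m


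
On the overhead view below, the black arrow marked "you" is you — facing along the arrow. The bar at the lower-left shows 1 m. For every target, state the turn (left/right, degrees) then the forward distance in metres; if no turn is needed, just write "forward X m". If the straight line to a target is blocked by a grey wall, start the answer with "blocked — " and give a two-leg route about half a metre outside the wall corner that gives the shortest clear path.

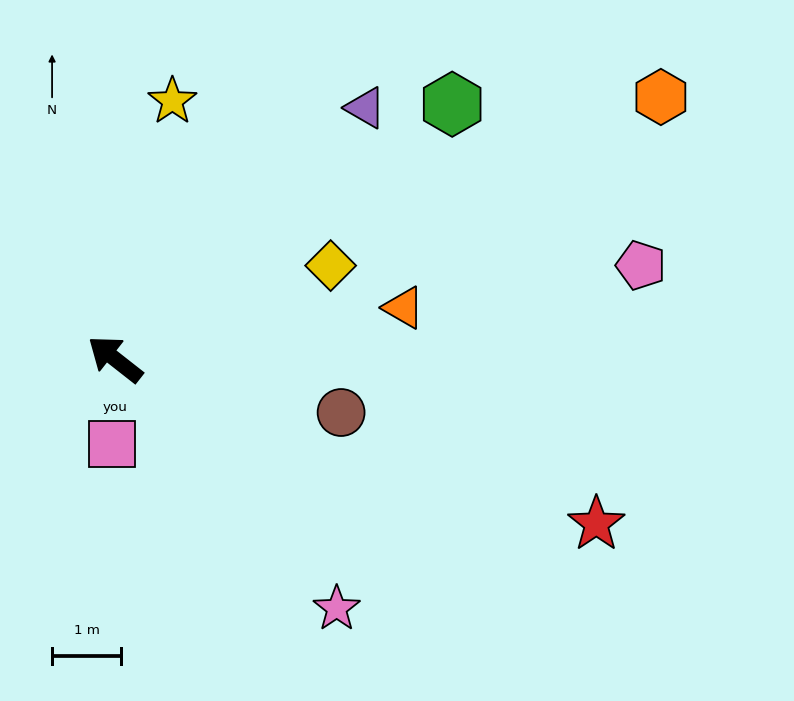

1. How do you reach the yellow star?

turn right 64°, forward 3.8 m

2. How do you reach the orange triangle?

turn right 132°, forward 4.3 m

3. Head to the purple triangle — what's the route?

turn right 97°, forward 5.2 m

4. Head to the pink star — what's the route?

turn left 170°, forward 4.8 m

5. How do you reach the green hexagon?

turn right 105°, forward 6.1 m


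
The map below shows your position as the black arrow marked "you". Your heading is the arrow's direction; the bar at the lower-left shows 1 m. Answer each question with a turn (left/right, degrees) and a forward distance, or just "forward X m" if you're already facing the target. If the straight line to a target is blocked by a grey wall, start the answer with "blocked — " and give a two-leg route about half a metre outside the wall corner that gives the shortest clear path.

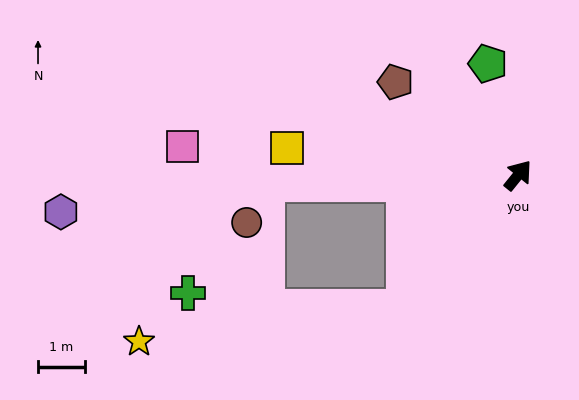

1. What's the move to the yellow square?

turn left 122°, forward 5.0 m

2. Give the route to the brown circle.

blocked — turn left 131°, forward 5.4 m, then turn left 63°, forward 1.0 m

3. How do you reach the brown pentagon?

turn left 92°, forward 3.3 m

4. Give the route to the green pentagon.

turn left 54°, forward 2.5 m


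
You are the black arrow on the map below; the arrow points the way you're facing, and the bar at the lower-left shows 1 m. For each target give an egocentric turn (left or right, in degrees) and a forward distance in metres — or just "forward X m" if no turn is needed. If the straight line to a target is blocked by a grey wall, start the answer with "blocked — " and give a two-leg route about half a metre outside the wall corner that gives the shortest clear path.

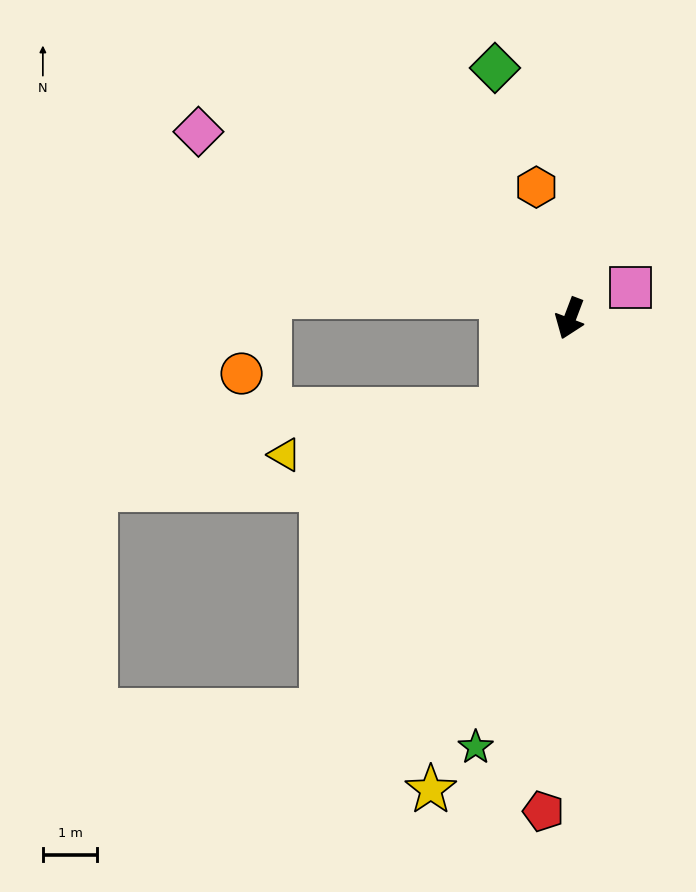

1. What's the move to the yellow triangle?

blocked — turn right 16°, forward 2.1 m, then turn right 42°, forward 4.1 m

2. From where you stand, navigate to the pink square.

turn left 138°, forward 1.3 m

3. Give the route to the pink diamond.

turn right 96°, forward 7.7 m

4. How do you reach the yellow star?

turn left 4°, forward 9.1 m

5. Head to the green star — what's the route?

turn left 8°, forward 8.1 m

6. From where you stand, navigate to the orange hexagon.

turn right 145°, forward 2.5 m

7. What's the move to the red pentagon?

turn left 18°, forward 9.1 m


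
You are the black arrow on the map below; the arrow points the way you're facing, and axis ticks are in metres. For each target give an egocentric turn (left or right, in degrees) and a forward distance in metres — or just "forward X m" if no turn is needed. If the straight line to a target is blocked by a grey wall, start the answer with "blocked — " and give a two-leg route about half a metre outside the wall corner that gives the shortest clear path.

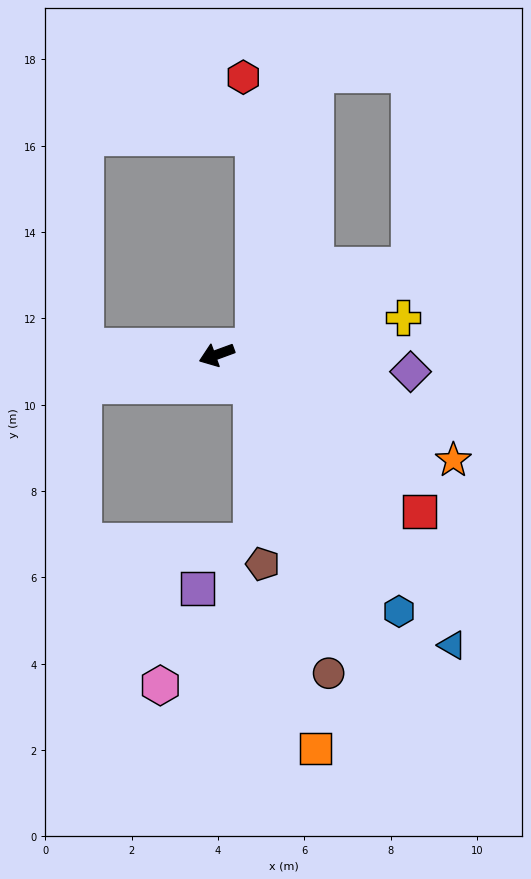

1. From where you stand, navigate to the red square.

turn left 122°, forward 5.9 m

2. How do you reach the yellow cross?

turn left 171°, forward 4.4 m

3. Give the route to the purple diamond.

turn left 155°, forward 4.5 m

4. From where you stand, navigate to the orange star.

turn left 136°, forward 6.0 m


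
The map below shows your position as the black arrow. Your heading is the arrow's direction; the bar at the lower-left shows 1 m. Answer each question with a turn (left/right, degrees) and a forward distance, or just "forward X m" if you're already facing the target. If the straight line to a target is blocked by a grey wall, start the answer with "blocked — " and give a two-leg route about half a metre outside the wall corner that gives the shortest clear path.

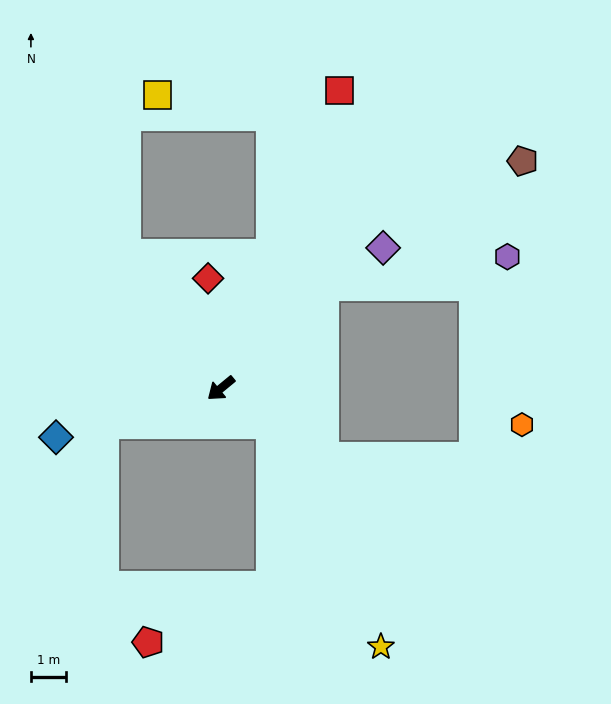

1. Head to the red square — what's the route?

turn right 151°, forward 9.0 m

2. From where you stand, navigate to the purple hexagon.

blocked — turn right 175°, forward 4.1 m, then turn right 36°, forward 5.2 m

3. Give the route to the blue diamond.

turn right 23°, forward 4.8 m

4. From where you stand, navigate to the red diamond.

turn right 123°, forward 3.1 m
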